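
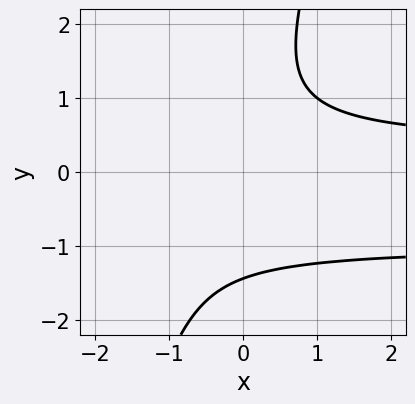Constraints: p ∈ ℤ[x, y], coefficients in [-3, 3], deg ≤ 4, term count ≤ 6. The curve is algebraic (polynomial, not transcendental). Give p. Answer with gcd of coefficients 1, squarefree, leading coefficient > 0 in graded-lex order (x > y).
(a) deg p = 3. The shape is more complex than any degree-2 curve.
(b) Checking where it meets the axes: no x-intercept at any integer in the box.
(c) Fitting integer coefficients to these (and the overall shape) gives p.

3*x*y^2 - y^3 + 2*x*y - x - 3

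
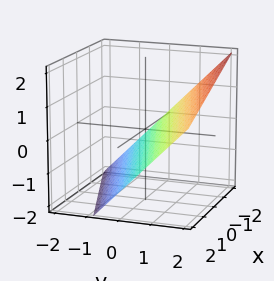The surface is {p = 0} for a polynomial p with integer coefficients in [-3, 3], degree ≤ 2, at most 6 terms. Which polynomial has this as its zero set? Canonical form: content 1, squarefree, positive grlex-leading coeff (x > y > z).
x - 3*y + 3*z + 2

(a) Degree: every cross-section is a straight line — this is a plane, so deg p = 1.
(b) Observable constraints: it crosses the x-axis at the gridline x = -2.
(c) Matching integer coefficients to the picture gives p.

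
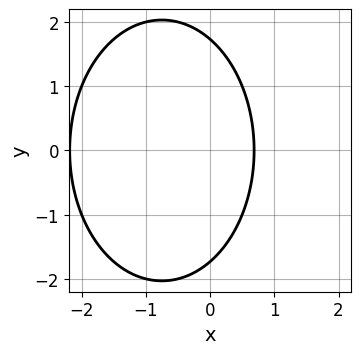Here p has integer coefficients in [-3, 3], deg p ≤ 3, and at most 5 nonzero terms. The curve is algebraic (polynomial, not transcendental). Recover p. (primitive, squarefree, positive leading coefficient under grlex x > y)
(a) Degree: the shape is more complex than any degree-1 curve, so deg p = 2.
(b) Symmetries: mirror symmetry y ↦ −y ⇒ only even powers of y.
(c) Assembling these constraints gives the stated polynomial.

2*x^2 + y^2 + 3*x - 3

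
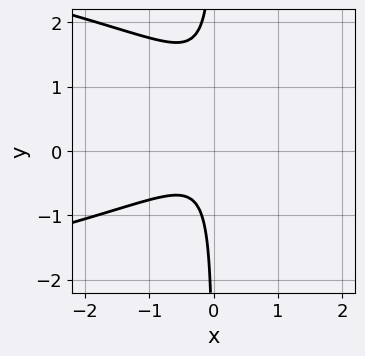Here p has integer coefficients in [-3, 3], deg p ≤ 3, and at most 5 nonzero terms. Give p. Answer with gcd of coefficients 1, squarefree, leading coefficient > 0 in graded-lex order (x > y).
3*x*y^2 + 3*x^2 - 3*x*y + 1

The degree is 3 — no degree-2 curve has this shape.
Observable constraints: no x-intercept at any integer in the box; the curve avoids every integer y-axis point in the box.
Together with the visible shape, these determine p as stated.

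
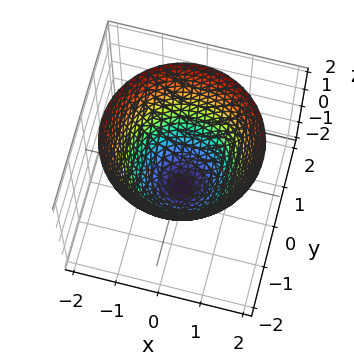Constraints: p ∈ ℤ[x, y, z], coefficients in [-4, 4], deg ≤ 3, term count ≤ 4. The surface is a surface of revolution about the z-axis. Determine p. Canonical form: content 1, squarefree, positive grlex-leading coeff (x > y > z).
x^2 + y^2 - z - 1

(a) deg p = 2. A generic line meets the surface in up to 2 points.
(b) Symmetries: every cross-section ⟂ z is a circle, so x, y appear only via x² + y².
(c) Checking where it meets the axes: a circular section at z = 0 has radius exactly 1; the y-axis gridline crossings are at y ∈ {-1, 1}.
(d) Putting this together gives p. Check: (1, 0, 0) on the x-axis lies on the surface, and p(1, 0, 0) = 0. ✓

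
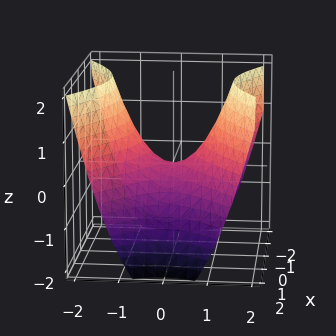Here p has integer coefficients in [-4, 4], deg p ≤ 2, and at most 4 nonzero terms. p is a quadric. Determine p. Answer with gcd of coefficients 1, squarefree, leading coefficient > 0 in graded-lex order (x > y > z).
2*x^2 - 3*y^2 + 3*z

1. The degree is 2 — a saddle surface; a quadric.
2. Symmetries: it's symmetric under x → −x, forcing even powers of x; the y ↦ −y reflection is a symmetry, so y appears only in even powers.
3. Checking where it meets the axes: one y-axis crossing is at y = 0; it crosses the x-axis at the gridline x = 0; it crosses the z-axis at the gridline z = 0.
4. Fitting integer coefficients to these (and the overall shape) gives p.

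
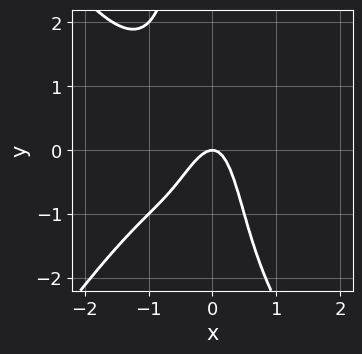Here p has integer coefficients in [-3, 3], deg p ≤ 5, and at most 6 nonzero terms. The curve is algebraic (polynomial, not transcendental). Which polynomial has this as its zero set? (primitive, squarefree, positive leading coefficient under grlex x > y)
2*x^4 - x^2*y^2 + 3*x^3 + 3*x^2 + y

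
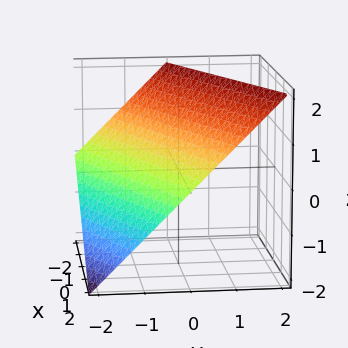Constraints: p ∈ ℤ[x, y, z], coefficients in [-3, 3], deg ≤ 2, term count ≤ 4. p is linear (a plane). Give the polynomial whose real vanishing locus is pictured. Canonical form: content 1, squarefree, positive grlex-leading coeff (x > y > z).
(a) Degree: the surface is flat (a plane), so deg p = 1.
(b) Reading off the gridlines: it meets the x-axis at x = 2 (among the integer gridlines); it meets the z-axis at z = 1 (among the integer gridlines).
(c) Solving for integer coefficients yields p as stated.

x - 2*y + 2*z - 2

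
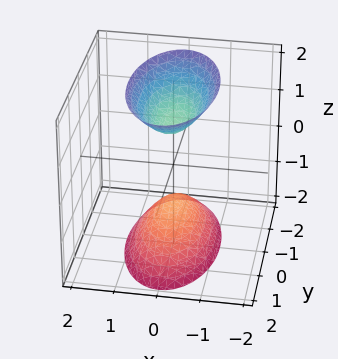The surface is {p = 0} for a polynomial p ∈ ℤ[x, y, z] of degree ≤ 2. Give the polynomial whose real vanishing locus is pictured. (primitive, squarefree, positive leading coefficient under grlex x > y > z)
(a) The picture has 2 separate pieces. Treating them together as one polynomial.
(b) Degree: two sheets facing apart; a quadric, so deg p = 2.
(c) Symmetries: it's symmetric under x → −x, forcing even powers of x; it's symmetric under y → −y, forcing even powers of y; it's symmetric under z → −z, forcing even powers of z.
(d) From the axis intercepts and sections: among the integer gridlines, it crosses the z-axis at z ∈ {-1, 1}; no y-intercept at any integer in the box.
(e) The integer polynomial consistent with all of this is the stated p.

3*x^2 + y^2 - z^2 + 1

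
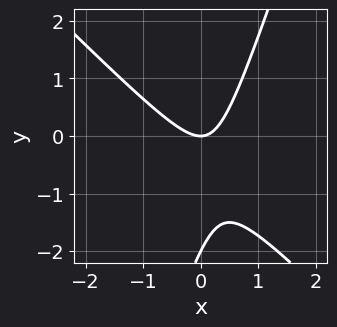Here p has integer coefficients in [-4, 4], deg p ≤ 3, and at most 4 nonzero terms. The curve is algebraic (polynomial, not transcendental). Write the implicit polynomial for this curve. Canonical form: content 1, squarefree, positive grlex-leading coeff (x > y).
First, the degree is 2 — a generic line meets the curve in up to 2 points.
Next, observable constraints: among the integer gridlines, it crosses the y-axis at y ∈ {-2, 0}; it crosses the x-axis at the gridline x = 0.
Finally, the integer polynomial consistent with all of this is the stated p.

3*x^2 + 2*x*y - y^2 - 2*y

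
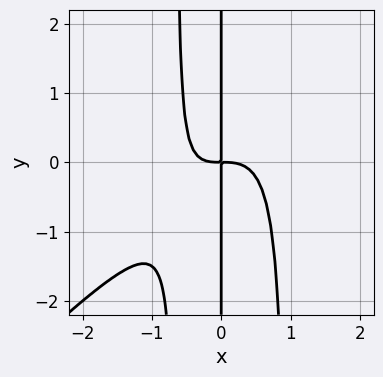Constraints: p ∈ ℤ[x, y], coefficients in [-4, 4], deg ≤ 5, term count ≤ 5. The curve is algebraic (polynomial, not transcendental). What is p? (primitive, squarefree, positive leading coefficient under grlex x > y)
3*x^4 - 3*x^3*y + x^2*y + 2*x*y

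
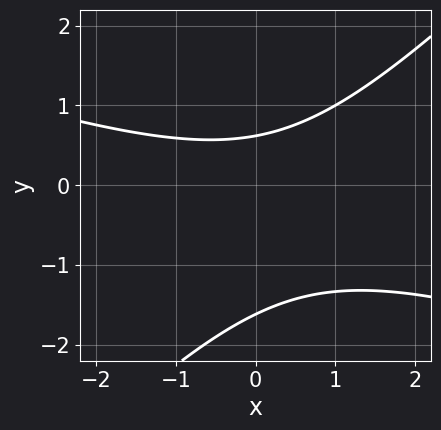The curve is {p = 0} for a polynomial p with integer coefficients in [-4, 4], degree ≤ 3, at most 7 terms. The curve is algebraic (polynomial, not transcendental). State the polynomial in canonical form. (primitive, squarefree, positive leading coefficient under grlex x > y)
x^2 + 2*x*y - 3*y^2 - 3*y + 3

The degree is 2 — no degree-1 curve has this shape.
From the visible intercepts: the curve avoids every integer x-axis point in the box.
Together with the visible shape, these determine p as stated.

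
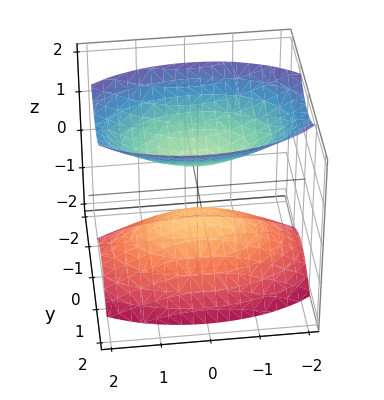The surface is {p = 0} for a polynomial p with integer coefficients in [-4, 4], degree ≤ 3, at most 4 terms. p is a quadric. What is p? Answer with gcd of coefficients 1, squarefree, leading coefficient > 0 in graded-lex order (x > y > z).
x^2 + 3*y^2 - 2*z^2 + 1

There are 2 components. They look like related sheets of one shape, so recover p as a whole.
The degree is 2 — two sheets facing apart; a quadric.
Symmetries: mirror symmetry y ↦ −y ⇒ only even powers of y; the x ↦ −x reflection is a symmetry, so x appears only in even powers; the z ↦ −z reflection is a symmetry, so z appears only in even powers.
Against the integer gridlines: it misses every integer gridline on the x-axis; it misses every integer gridline on the y-axis.
Solving for integer coefficients yields p as stated.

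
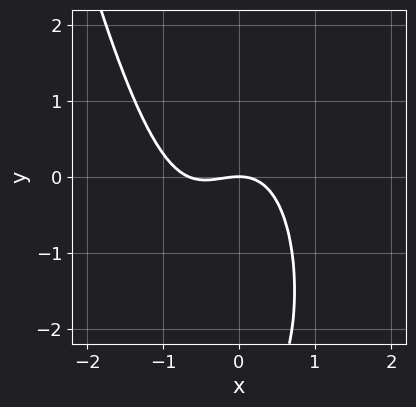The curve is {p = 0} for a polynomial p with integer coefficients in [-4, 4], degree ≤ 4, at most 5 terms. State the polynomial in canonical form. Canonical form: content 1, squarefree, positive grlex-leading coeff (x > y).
3*x^3 + 2*x^2 + y^2 + 3*y

1. Degree: no degree-2 curve has this shape, so deg p = 3.
2. From the visible intercepts: it meets the x-axis at x = 0 (among the integer gridlines); it meets the y-axis at y = 0 (among the integer gridlines).
3. Together with the visible shape, these determine p as stated.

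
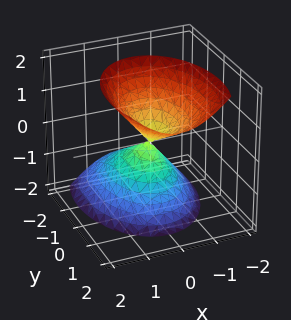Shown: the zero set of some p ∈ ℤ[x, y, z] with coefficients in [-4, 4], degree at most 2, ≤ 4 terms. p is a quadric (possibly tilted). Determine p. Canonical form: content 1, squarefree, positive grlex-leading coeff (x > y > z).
(a) There are 2 components.
(b) The degree is 2 — a generic line meets the surface in up to 2 points.
(c) From the visible intercepts: one z-axis crossing is at z = 0; one x-axis crossing is at x = 0; it crosses the y-axis at the gridline y = 0.
(d) Fitting integer coefficients to these (and the overall shape) gives p.

2*x^2 + y^2 - y*z - z^2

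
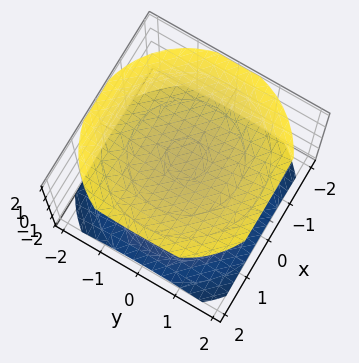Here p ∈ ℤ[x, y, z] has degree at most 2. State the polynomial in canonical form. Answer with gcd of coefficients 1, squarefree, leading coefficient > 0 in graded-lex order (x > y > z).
There are 2 components. Treating them together as one polynomial.
Degree: two sheets facing apart; a quadric, so deg p = 2.
Symmetries: it's symmetric under z → −z, forcing even powers of z; the surface is invariant under rotation about z: p = q(x² + y², z).
Checking where it meets the axes: it misses every integer gridline on the y-axis; it misses every integer gridline on the x-axis.
Solving for integer coefficients yields p as stated.

x^2 + y^2 - 2*z^2 + 3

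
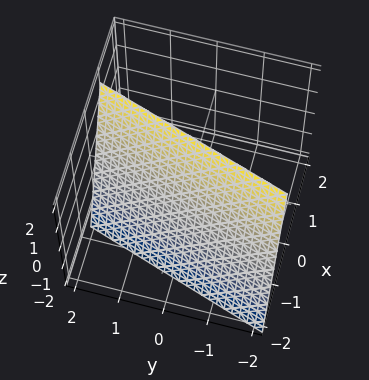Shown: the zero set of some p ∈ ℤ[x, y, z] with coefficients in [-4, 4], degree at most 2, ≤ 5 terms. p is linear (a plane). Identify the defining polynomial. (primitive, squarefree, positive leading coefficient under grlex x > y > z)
3*x - y - z + 2

(a) The degree is 1 — every cross-section is a straight line — this is a plane.
(b) Checking where it meets the axes: it crosses the z-axis at the gridline z = 2; it meets the y-axis at y = 2 (among the integer gridlines).
(c) Together with the visible shape, these determine p as stated.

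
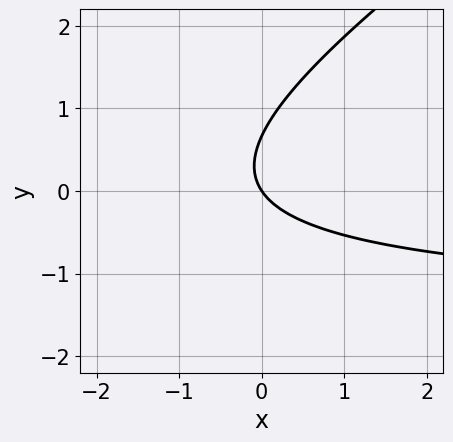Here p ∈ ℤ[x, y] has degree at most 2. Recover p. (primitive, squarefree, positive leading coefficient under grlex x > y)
(a) The degree is 2 — the shape is more complex than any degree-1 curve.
(b) From the visible intercepts: it meets the x-axis at x = 0 (among the integer gridlines); one y-axis crossing is at y = 0.
(c) These observations pin down the coefficients.

2*x*y - 3*y^2 + 3*x + 2*y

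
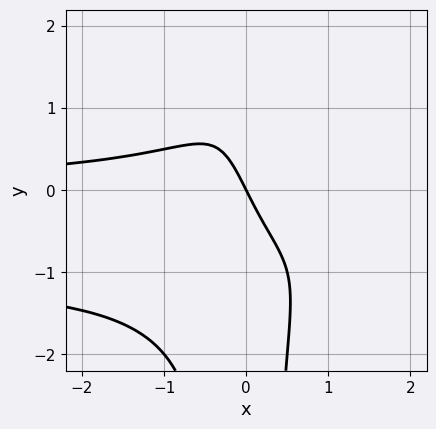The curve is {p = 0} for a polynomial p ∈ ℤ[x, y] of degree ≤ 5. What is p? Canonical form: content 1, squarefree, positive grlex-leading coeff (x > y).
1. Degree: the shape is more complex than any degree-3 curve, so deg p = 4.
2. Observable constraints: it crosses the y-axis at the gridline y = 0; it crosses the x-axis at the gridline x = 0.
3. Assembling these constraints gives the stated polynomial.

2*x^2*y^2 + 2*x^2*y + 2*x + y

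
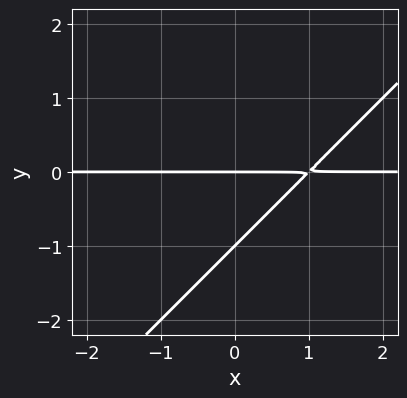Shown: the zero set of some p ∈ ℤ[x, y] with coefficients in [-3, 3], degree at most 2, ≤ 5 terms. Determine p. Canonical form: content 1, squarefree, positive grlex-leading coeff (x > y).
x*y - y^2 - y

The degree is 2 — the shape is more complex than any degree-1 curve.
Checking where it meets the axes: the y-axis gridline crossings are at y ∈ {-1, 0}; every point of the x-axis in the box is on the curve.
Fitting integer coefficients to these (and the overall shape) gives p.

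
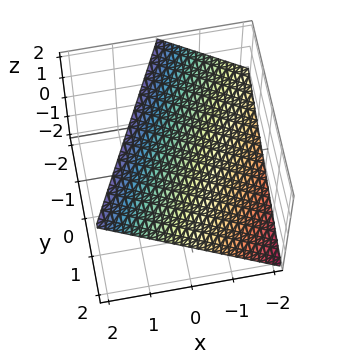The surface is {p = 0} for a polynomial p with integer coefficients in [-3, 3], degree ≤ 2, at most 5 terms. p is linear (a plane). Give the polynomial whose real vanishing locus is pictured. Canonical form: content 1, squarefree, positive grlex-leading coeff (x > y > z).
2*x - y - 2*z + 2

Degree: the surface is flat (a plane), so deg p = 1.
Observable constraints: one x-axis crossing is at x = -1; it crosses the z-axis at the gridline z = 1.
Assembling these constraints gives the stated polynomial. Check: (0, 2, 0) on the y-axis lies on the surface, and p(0, 2, 0) = 0. ✓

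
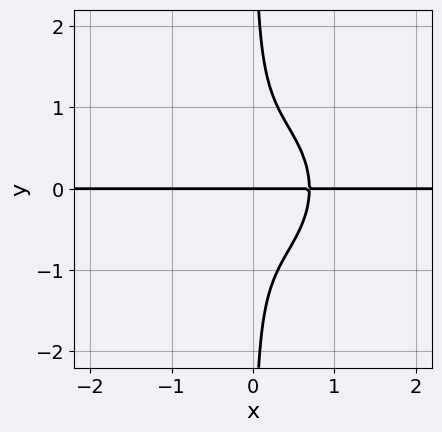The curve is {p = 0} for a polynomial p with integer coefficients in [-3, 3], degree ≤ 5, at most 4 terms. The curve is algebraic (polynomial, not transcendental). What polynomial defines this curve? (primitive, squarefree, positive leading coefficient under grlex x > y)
3*x^3*y + 3*x*y^3 - y

First, degree: a generic line meets the curve in up to 4 points, so deg p = 4.
Next, observable constraints: it meets the y-axis at y = 0 (among the integer gridlines); the visible x-axis segment lies entirely on the curve.
Finally, assembling these constraints gives the stated polynomial.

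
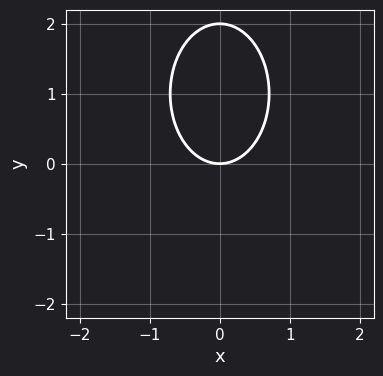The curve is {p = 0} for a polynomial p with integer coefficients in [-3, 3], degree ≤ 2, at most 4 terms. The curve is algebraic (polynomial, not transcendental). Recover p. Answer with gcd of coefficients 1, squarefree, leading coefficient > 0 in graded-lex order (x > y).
The degree is 2 — a generic line meets the curve in up to 2 points.
Symmetries: the x ↦ −x reflection is a symmetry, so x appears only in even powers.
From the visible intercepts: it crosses the x-axis at the gridline x = 0; the y-axis gridline crossings are at y ∈ {0, 2}.
The integer polynomial consistent with all of this is the stated p.

2*x^2 + y^2 - 2*y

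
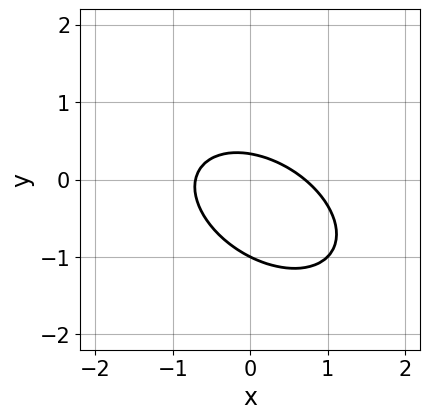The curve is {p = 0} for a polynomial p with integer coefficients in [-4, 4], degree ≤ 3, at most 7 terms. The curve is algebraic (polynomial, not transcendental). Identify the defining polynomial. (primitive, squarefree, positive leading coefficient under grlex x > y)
First, deg p = 2. No degree-1 curve has this shape.
Then, observable constraints: it crosses the y-axis at the gridline y = -1.
Finally, putting this together gives p.

2*x^2 + 2*x*y + 3*y^2 + 2*y - 1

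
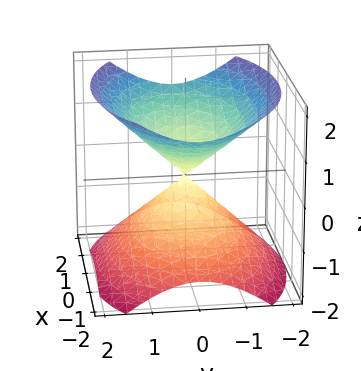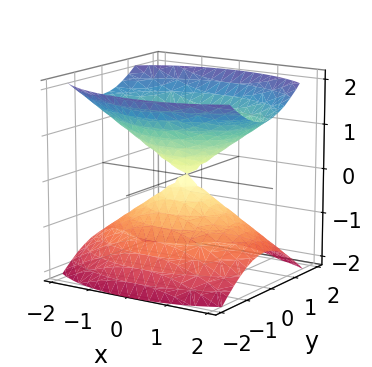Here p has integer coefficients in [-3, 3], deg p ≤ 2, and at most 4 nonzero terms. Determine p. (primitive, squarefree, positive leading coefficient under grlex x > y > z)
x^2 + 2*y^2 - 2*z^2

The picture has 2 separate pieces. They look like related sheets of one shape, so recover p as a whole.
deg p = 2. A double cone through the origin; a quadric.
Symmetries: it's symmetric under y → −y, forcing even powers of y; mirror symmetry x ↦ −x ⇒ only even powers of x; the z ↦ −z reflection is a symmetry, so z appears only in even powers.
From the axis intercepts and sections: it crosses the x-axis at the gridline x = 0; one z-axis crossing is at z = 0; one y-axis crossing is at y = 0.
Fitting integer coefficients to these (and the overall shape) gives p.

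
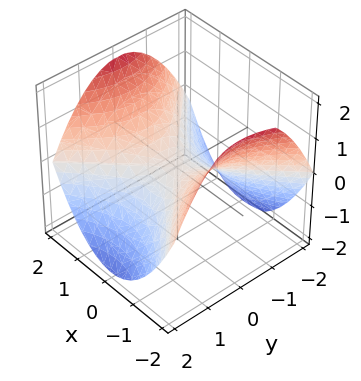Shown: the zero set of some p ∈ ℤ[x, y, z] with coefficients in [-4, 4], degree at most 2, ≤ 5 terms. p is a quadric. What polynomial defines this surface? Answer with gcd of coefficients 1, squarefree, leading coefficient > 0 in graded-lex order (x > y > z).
1. deg p = 2. A hyperbolic paraboloid; a quadric.
2. Symmetries: it's symmetric under x → −x, forcing even powers of x; mirror symmetry y ↦ −y ⇒ only even powers of y.
3. From the axis intercepts and sections: it crosses the x-axis at the gridline x = 0; one z-axis crossing is at z = 0.
4. Putting this together gives p.

x^2 - y^2 - 2*z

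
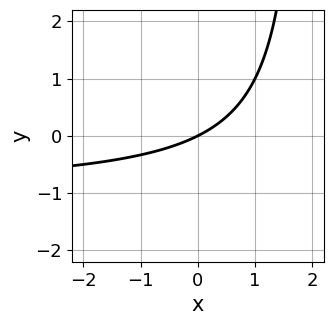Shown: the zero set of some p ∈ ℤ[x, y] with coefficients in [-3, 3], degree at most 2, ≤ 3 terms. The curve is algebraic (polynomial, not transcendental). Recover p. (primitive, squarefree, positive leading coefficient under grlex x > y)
(a) Degree: the shape is more complex than any degree-1 curve, so deg p = 2.
(b) From the axis intercepts and sections: one x-axis crossing is at x = 0; one y-axis crossing is at y = 0.
(c) Solving for integer coefficients yields p as stated.

x*y + x - 2*y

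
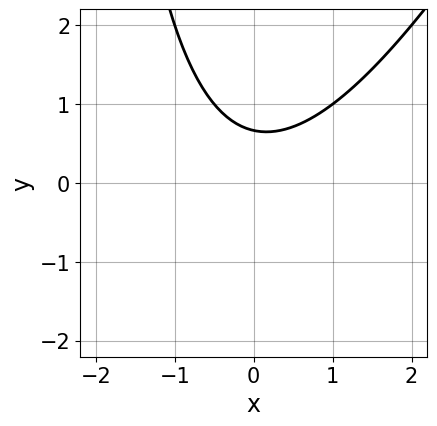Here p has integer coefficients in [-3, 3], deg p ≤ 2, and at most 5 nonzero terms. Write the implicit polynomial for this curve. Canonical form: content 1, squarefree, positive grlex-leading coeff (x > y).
2*x^2 - x*y - 3*y + 2

The degree is 2 — no degree-1 curve has this shape.
Against the integer gridlines: the curve avoids every integer x-axis point in the box.
The integer polynomial consistent with all of this is the stated p.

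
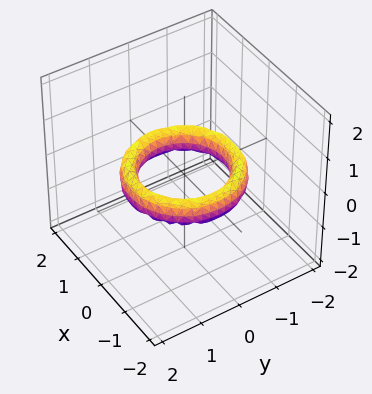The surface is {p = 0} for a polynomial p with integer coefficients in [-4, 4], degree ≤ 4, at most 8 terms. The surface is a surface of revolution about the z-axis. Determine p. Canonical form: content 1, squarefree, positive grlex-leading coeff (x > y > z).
x^4 + 2*x^2*y^2 + y^4 - 3*x^2 - 3*y^2 + 2*z^2 + 2

(a) The degree is 4 — a generic line meets the surface in up to 4 points.
(b) By symmetry, every cross-section ⟂ z is a circle, so x, y appear only via x² + y².
(c) Checking where it meets the axes: no z-intercept at any integer in the box; the x-axis gridline crossings are at x ∈ {-1, 1}; a circular section at z = 0 has radius exactly 1; among the integer gridlines, it crosses the y-axis at y ∈ {-1, 1}.
(d) Putting this together gives p.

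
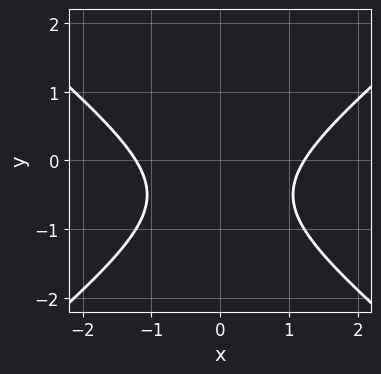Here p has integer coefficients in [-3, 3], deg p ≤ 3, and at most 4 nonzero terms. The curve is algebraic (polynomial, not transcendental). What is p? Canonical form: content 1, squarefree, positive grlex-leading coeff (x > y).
First, the degree is 2 — a generic line meets the curve in up to 2 points.
Then, symmetries: it's symmetric under x → −x, forcing even powers of x.
Then, reading off the gridlines: the curve avoids every integer y-axis point in the box.
Finally, matching integer coefficients to the picture gives p.

2*x^2 - 3*y^2 - 3*y - 3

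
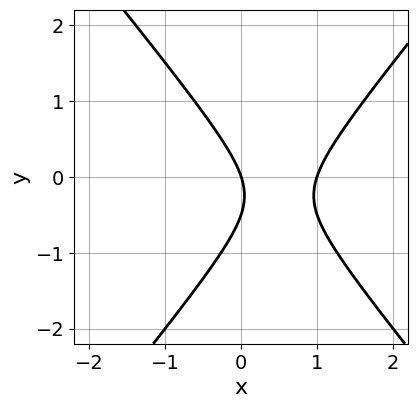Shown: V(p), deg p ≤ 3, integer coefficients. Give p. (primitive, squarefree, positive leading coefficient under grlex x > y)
(a) Degree: a generic line meets the curve in up to 2 points, so deg p = 2.
(b) Reading off the gridlines: it meets the y-axis at y = 0 (among the integer gridlines); among the integer gridlines, it crosses the x-axis at x ∈ {0, 1}.
(c) Putting this together gives p.

3*x^2 - 2*y^2 - 3*x - y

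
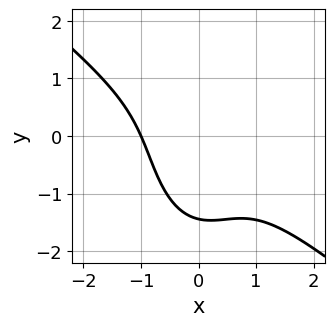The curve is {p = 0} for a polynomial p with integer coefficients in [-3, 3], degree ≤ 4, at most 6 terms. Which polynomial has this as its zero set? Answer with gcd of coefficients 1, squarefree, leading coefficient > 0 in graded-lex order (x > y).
The degree is 3 — no degree-2 curve has this shape.
Against the integer gridlines: it meets the x-axis at x = -1 (among the integer gridlines).
Matching integer coefficients to the picture gives p.

3*x^3 + 3*x^2*y + y^3 - x*y + 3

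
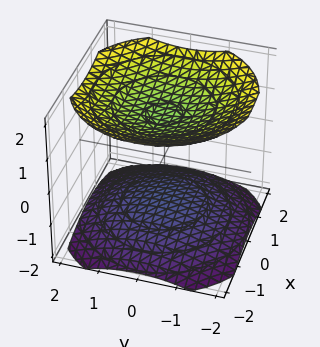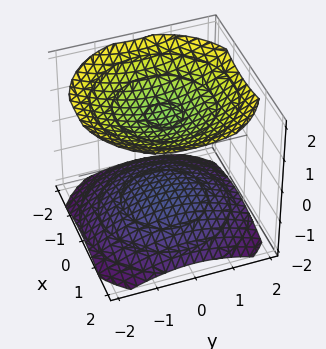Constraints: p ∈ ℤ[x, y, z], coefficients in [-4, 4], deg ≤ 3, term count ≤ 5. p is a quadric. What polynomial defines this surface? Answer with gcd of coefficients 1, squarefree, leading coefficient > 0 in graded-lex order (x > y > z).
x^2 + y^2 - 2*z^2 + 3

1. There are 2 components. Treating them together as one polynomial.
2. Degree: two separate bowl-shaped sheets opening away from each other; a quadric, so deg p = 2.
3. Symmetry: every cross-section ⟂ z is a circle, so x, y appear only via x² + y²; mirror symmetry z ↦ −z ⇒ only even powers of z.
4. Against the integer gridlines: it misses every integer gridline on the x-axis; the surface avoids every integer y-axis point in the box.
5. Matching integer coefficients to the picture gives p.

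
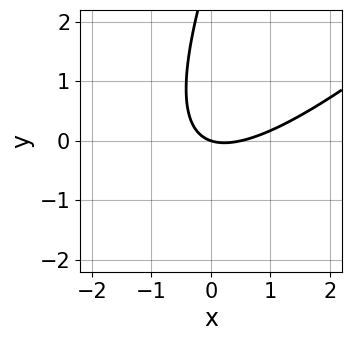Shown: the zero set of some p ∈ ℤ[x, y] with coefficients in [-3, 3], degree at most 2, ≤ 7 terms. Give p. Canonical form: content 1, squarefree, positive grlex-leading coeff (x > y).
2*x^2 - 3*x*y + y^2 - x - 3*y

(a) Degree: a generic line meets the curve in up to 2 points, so deg p = 2.
(b) Against the integer gridlines: one y-axis crossing is at y = 0; it meets the x-axis at x = 0 (among the integer gridlines).
(c) Assembling these constraints gives the stated polynomial.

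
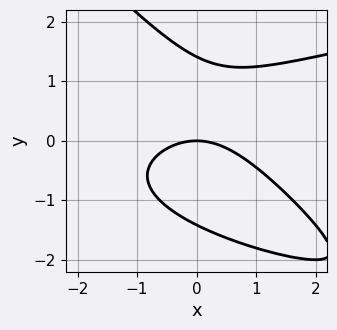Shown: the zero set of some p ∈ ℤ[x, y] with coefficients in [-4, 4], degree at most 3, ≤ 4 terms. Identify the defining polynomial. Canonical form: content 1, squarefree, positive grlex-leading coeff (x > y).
x*y^2 + y^3 - x^2 - 2*y

(a) The degree is 3 — no degree-2 curve has this shape.
(b) Checking where it meets the axes: it meets the y-axis at y = 0 (among the integer gridlines); it crosses the x-axis at the gridline x = 0.
(c) Matching integer coefficients to the picture gives p.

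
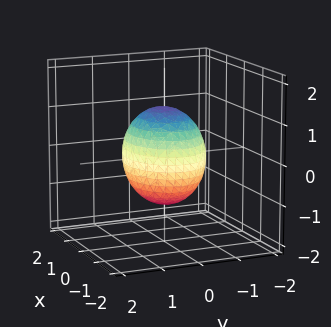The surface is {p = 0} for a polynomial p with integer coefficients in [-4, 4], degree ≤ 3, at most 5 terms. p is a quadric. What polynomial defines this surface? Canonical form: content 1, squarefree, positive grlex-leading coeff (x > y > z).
2*x^2 + 3*y^2 + 2*z^2 - 3

The degree is 2 — bounded and convex; a quadric.
Symmetries: the z ↦ −z reflection is a symmetry, so z appears only in even powers; the x ↦ −x reflection is a symmetry, so x appears only in even powers; the y ↦ −y reflection is a symmetry, so y appears only in even powers.
Observable constraints: among the integer gridlines, it crosses the y-axis at y ∈ {-1, 1}.
These observations pin down the coefficients.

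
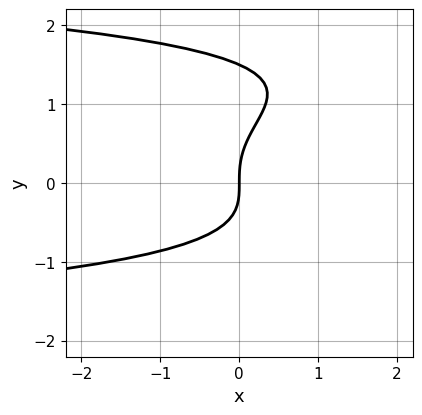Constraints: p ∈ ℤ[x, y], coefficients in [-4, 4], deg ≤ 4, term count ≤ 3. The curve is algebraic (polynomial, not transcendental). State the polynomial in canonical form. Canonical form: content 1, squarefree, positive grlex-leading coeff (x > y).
2*y^4 - 3*y^3 + 3*x

1. Degree: a generic line meets the curve in up to 4 points, so deg p = 4.
2. From the axis intercepts and sections: it meets the y-axis at y = 0 (among the integer gridlines); it meets the x-axis at x = 0 (among the integer gridlines).
3. Fitting integer coefficients to these (and the overall shape) gives p.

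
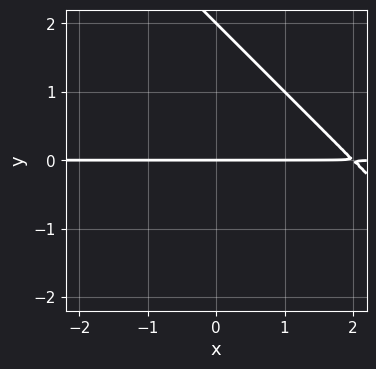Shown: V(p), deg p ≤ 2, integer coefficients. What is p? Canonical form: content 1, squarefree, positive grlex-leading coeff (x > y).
Degree: the shape is more complex than any degree-1 curve, so deg p = 2.
Observable constraints: the visible x-axis segment lies entirely on the curve; the y-axis gridline crossings are at y ∈ {0, 2}.
Assembling these constraints gives the stated polynomial.

x*y + y^2 - 2*y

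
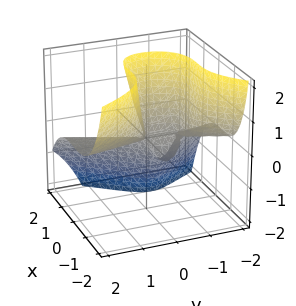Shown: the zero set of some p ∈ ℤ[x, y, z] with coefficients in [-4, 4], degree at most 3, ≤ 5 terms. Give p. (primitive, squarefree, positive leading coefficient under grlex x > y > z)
First, deg p = 3. A generic line meets the surface in up to 3 points.
Then, reading off the gridlines: the visible y-axis segment lies entirely on the surface; it crosses the x-axis at the gridline x = 0.
Finally, the integer polynomial consistent with all of this is the stated p.

3*x^3 - x^2*y + 3*y^2*z + 3*y*z - z^2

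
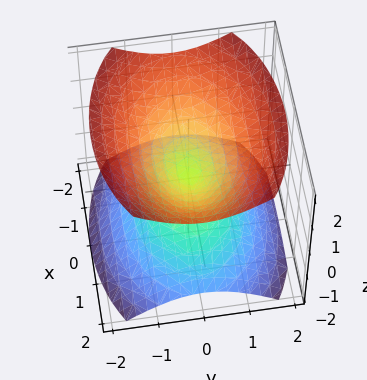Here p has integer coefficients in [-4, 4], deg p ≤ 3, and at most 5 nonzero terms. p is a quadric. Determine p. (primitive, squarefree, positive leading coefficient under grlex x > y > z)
First, the picture has 2 separate pieces.
Then, deg p = 2.
Next, symmetries: mirror symmetry x ↦ −x ⇒ only even powers of x; mirror symmetry y ↦ −y ⇒ only even powers of y; it's symmetric under z → −z, forcing even powers of z.
Next, reading off the gridlines: one z-axis crossing is at z = 0; it meets the y-axis at y = 0 (among the integer gridlines); one x-axis crossing is at x = 0.
Finally, together with the visible shape, these determine p as stated.

x^2 + 2*y^2 - 2*z^2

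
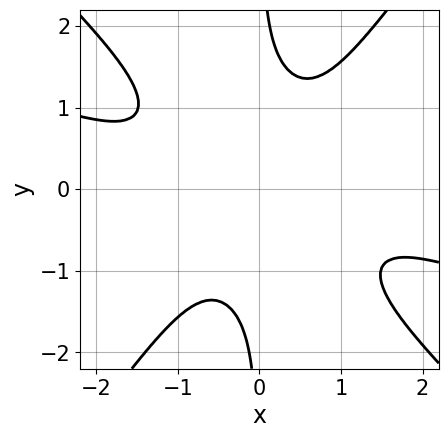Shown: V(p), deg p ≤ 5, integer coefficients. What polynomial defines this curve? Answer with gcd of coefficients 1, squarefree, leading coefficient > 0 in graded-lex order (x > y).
x^4 + 3*x^3*y - 2*x*y^3 + 2

(a) Degree: no degree-3 curve has this shape, so deg p = 4.
(b) Against the integer gridlines: the curve avoids every integer y-axis point in the box; the curve avoids every integer x-axis point in the box.
(c) Solving for integer coefficients yields p as stated.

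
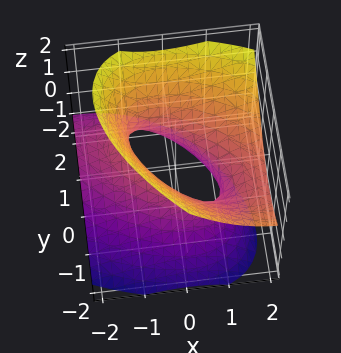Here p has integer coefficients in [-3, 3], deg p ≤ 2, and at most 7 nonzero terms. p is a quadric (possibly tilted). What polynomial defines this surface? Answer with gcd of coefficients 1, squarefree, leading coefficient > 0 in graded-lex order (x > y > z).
2*x^2 + 3*x*y - 3*x*z + 3*y^2 - 3*z^2 - 2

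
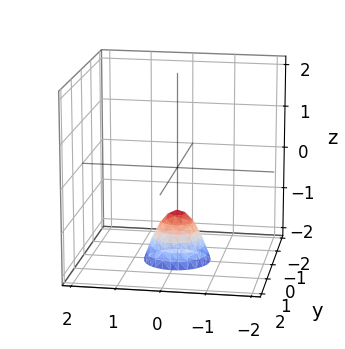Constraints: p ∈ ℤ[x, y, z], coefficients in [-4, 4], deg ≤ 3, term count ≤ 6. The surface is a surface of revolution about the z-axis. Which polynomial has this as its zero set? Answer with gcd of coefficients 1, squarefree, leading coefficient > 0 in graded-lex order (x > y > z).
2*x^2 + 2*y^2 + z + 1

(a) deg p = 2.
(b) Symmetries: the surface is invariant under rotation about z: p = q(x² + y², z).
(c) Against the integer gridlines: it misses every integer gridline on the x-axis; a circular section at z = -2 has radius between 0 and 1.
(d) Matching integer coefficients to the picture gives p.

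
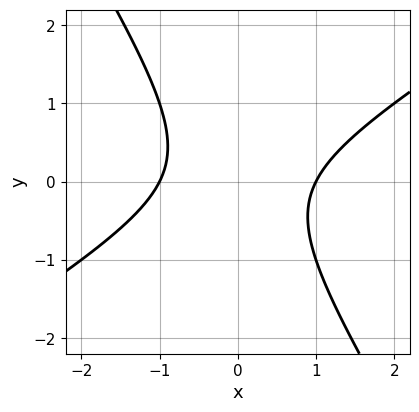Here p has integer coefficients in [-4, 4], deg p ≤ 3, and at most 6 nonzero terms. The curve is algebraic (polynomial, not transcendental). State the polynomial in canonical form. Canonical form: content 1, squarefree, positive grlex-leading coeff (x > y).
x^2 - x*y - y^2 - 1

1. Degree: the shape is more complex than any degree-1 curve, so deg p = 2.
2. Reading off the gridlines: it misses every integer gridline on the y-axis; among the integer gridlines, it crosses the x-axis at x ∈ {-1, 1}.
3. Fitting integer coefficients to these (and the overall shape) gives p.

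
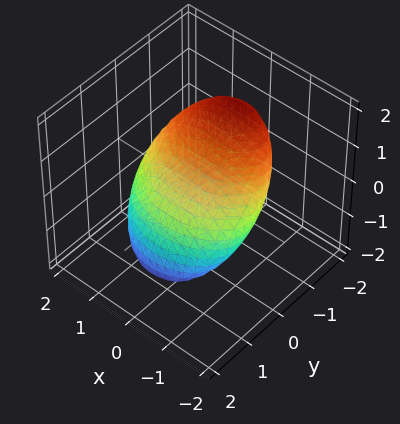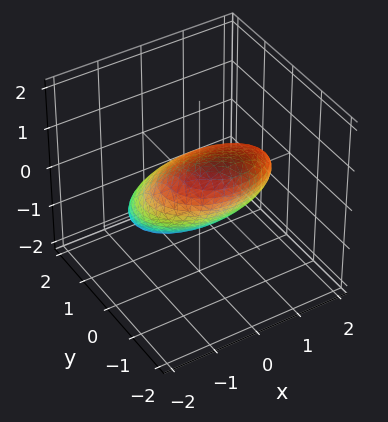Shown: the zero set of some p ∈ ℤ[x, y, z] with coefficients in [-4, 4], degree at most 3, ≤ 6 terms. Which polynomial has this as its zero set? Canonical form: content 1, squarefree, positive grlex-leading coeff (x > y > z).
1. deg p = 2.
2. From the visible intercepts: the y-axis gridline crossings are at y ∈ {-1, 1}; among the integer gridlines, it crosses the z-axis at z ∈ {-1, 1}.
3. Assembling these constraints gives the stated polynomial.

x^2 + 2*y^2 + 3*y*z + 2*z^2 - 2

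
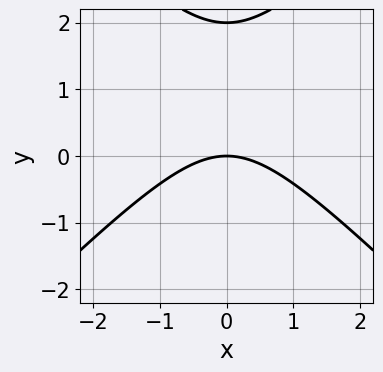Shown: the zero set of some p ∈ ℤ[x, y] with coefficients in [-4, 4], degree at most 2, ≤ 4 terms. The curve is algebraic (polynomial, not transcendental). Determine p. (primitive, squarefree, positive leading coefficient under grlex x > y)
x^2 - y^2 + 2*y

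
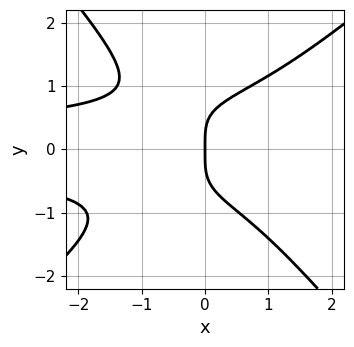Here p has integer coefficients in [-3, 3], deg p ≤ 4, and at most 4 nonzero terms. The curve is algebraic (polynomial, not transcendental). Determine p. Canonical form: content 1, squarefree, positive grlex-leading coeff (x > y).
First, degree: the shape is more complex than any degree-3 curve, so deg p = 4.
Next, from the visible intercepts: one y-axis crossing is at y = 0; it crosses the x-axis at the gridline x = 0.
Finally, matching integer coefficients to the picture gives p.

3*x^2*y^2 - x*y^3 - 3*y^4 + 3*x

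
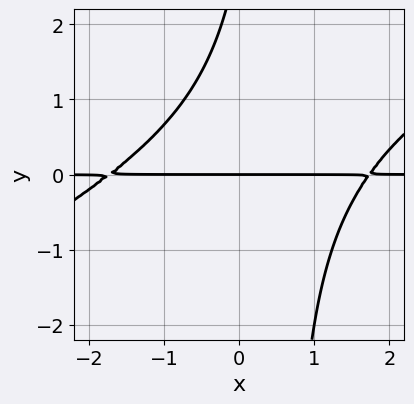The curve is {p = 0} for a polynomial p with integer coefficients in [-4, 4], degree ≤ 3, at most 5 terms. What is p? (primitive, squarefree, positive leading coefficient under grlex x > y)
First, the degree is 3 — a generic line meets the curve in up to 3 points.
Then, checking where it meets the axes: it crosses the y-axis at the gridline y = 0; every point of the x-axis in the box is on the curve.
Finally, putting this together gives p.

x^2*y - 2*x*y^2 + y^2 - 3*y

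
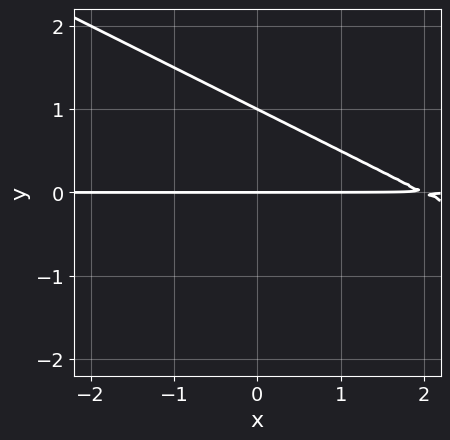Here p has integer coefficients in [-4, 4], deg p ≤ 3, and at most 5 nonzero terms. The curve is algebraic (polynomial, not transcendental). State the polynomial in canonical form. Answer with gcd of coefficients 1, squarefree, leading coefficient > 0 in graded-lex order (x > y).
x*y + 2*y^2 - 2*y

First, deg p = 2. A generic line meets the curve in up to 2 points.
Next, observable constraints: among the integer gridlines, it crosses the y-axis at y ∈ {0, 1}; the visible x-axis segment lies entirely on the curve.
Finally, solving for integer coefficients yields p as stated.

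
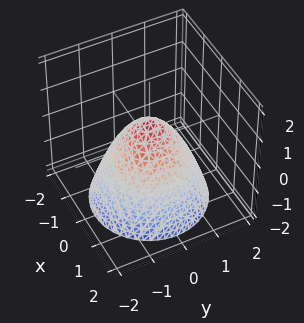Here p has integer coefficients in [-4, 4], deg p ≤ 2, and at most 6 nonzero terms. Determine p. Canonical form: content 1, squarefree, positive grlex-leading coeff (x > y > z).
(a) deg p = 2.
(b) By symmetry, the z-axis is an axis of rotation, so x and y enter only as x² + y².
(c) Checking where it meets the axes: a circular section at z = -1 has radius between 1 and 2.
(d) Solving for integer coefficients yields p as stated.

3*x^2 + 3*y^2 + 3*z - 2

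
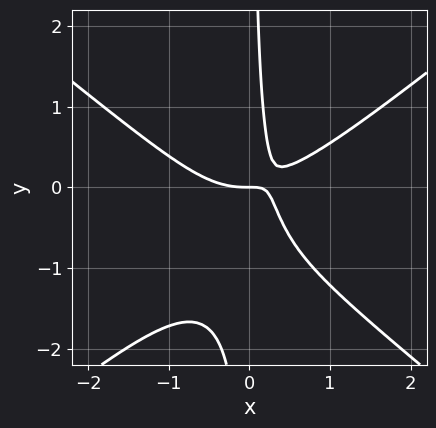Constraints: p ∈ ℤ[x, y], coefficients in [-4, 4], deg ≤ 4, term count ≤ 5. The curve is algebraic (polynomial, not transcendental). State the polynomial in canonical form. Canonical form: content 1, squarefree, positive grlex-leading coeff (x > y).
2*x^3 - 3*x*y^2 - 3*x*y + y

(a) The degree is 3 — a generic line meets the curve in up to 3 points.
(b) Observable constraints: it crosses the y-axis at the gridline y = 0; it crosses the x-axis at the gridline x = 0.
(c) Fitting integer coefficients to these (and the overall shape) gives p.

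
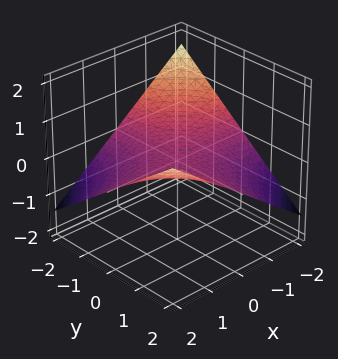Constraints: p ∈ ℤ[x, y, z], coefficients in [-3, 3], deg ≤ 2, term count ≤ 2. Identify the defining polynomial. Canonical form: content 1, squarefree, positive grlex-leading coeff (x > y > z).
x*y - 3*z

First, the degree is 2 — a hyperbolic paraboloid; a quadric.
Then, against the integer gridlines: it meets the z-axis at z = 0 (among the integer gridlines); every point of the y-axis in the box is on the surface; every point of the x-axis in the box is on the surface.
Finally, matching integer coefficients to the picture gives p.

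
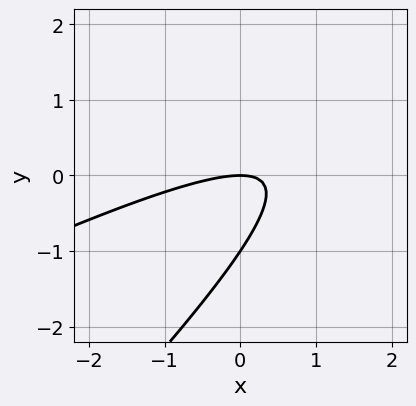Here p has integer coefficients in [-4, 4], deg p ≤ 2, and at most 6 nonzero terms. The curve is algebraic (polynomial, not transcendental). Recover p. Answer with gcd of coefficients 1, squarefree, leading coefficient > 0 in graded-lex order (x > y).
First, deg p = 2.
Next, against the integer gridlines: one x-axis crossing is at x = 0; among the integer gridlines, it crosses the y-axis at y ∈ {-1, 0}.
Finally, these observations pin down the coefficients.

x^2 - 3*x*y + 2*y^2 + 2*y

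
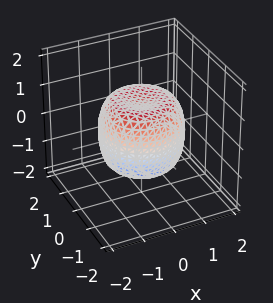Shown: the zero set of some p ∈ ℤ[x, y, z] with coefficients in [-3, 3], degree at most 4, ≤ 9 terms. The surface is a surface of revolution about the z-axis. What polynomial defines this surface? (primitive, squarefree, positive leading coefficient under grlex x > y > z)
(a) The degree is 4 — a generic line meets the surface in up to 4 points.
(b) Symmetry: the z-axis is an axis of rotation, so x and y enter only as x² + y².
(c) Against the integer gridlines: among the integer gridlines, it crosses the z-axis at z ∈ {-1, 1}; a circular section at z = 1 has radius exactly 1.
(d) Solving for integer coefficients yields p as stated.

x^4 + 2*x^2*y^2 + y^4 - x^2 - y^2 + z^2 - 1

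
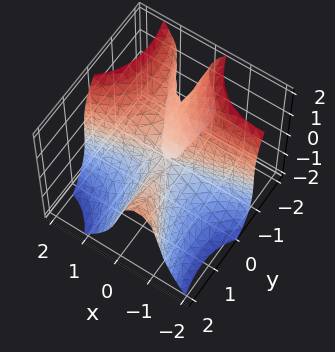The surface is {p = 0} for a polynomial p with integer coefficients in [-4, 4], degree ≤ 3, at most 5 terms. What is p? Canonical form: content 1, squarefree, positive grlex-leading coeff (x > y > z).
First, degree: a generic line meets the surface in up to 3 points, so deg p = 3.
Then, checking where it meets the axes: it crosses the z-axis at the gridline z = 0; every point of the y-axis in the box is on the surface; one x-axis crossing is at x = 0.
Finally, putting this together gives p.

x^3 - 3*x^2*y - 2*x*y^2 - z^3 - y*z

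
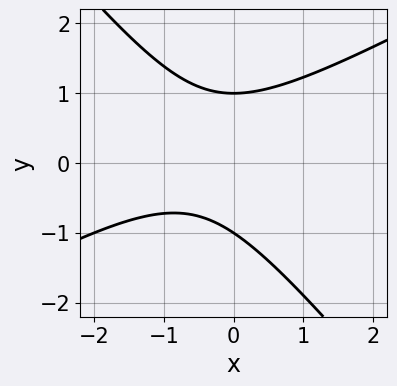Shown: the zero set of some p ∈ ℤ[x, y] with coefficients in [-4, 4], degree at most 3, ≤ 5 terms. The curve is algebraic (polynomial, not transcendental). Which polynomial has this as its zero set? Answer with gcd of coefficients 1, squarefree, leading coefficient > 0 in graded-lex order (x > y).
2*x^2 - 2*x*y - 3*y^2 + 2*x + 3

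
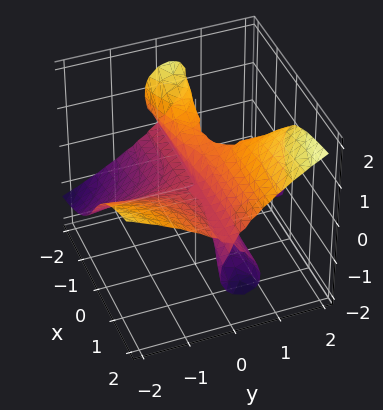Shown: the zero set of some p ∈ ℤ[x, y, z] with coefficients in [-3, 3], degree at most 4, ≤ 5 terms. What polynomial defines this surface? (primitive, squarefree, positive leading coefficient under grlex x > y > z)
3*x*y^2 - 2*x*z^2 - y^2*z - 3*z^3 + 3*y*z

Degree: a generic line meets the surface in up to 3 points, so deg p = 3.
From the visible intercepts: every point of the x-axis in the box is on the surface; every point of the y-axis in the box is on the surface.
Matching integer coefficients to the picture gives p.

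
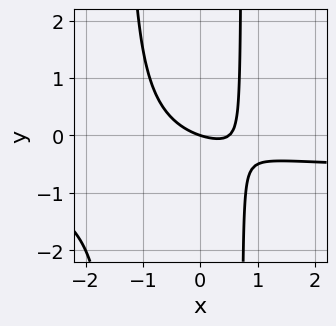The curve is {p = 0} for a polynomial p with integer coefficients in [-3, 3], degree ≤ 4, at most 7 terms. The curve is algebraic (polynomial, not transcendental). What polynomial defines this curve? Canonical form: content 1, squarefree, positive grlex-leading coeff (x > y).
3*x^2*y + 2*x^2 + 2*x*y - x - 3*y

The degree is 3 — a generic line meets the curve in up to 3 points.
From the axis intercepts and sections: it crosses the x-axis at the gridline x = 0; it meets the y-axis at y = 0 (among the integer gridlines).
Assembling these constraints gives the stated polynomial.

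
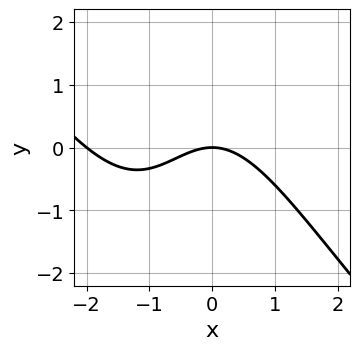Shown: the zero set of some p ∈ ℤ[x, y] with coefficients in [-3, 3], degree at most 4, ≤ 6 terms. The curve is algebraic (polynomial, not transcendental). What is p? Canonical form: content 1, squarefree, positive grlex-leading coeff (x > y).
deg p = 3. A generic line meets the curve in up to 3 points.
From the axis intercepts and sections: it crosses the y-axis at the gridline y = 0; the x-axis gridline crossings are at x ∈ {-2, 0}.
The integer polynomial consistent with all of this is the stated p.

x^3 + x^2*y + 2*x^2 + x*y + 3*y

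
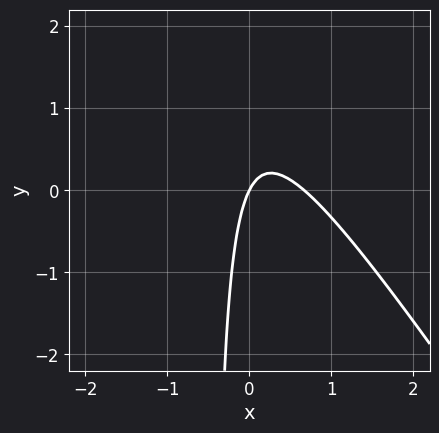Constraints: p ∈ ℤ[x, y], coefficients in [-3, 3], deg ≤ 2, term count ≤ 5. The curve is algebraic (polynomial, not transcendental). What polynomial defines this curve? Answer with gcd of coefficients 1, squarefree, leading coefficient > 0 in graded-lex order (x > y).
3*x^2 + 2*x*y - 2*x + y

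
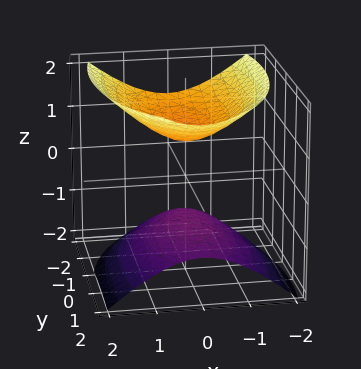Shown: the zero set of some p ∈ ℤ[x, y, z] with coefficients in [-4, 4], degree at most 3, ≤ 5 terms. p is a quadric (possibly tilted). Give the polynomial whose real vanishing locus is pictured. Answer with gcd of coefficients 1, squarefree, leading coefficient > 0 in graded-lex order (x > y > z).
(a) There are 2 components. They look like related sheets of one shape, so recover p as a whole.
(b) Degree: a generic line meets the surface in up to 2 points, so deg p = 2.
(c) Checking where it meets the axes: it misses every integer gridline on the x-axis; it misses every integer gridline on the y-axis.
(d) These observations pin down the coefficients.

3*x^2 + y^2 + y*z - 3*z^2 + 2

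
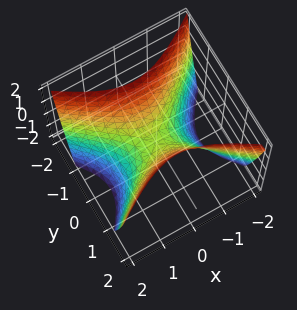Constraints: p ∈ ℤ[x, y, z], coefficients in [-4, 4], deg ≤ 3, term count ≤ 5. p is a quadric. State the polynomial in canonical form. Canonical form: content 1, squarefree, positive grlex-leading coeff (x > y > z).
First, the degree is 2 — a saddle surface; a quadric.
Next, symmetries: it's symmetric under x → −x, forcing even powers of x; mirror symmetry y ↦ −y ⇒ only even powers of y.
Then, from the visible intercepts: one y-axis crossing is at y = 0; it meets the x-axis at x = 0 (among the integer gridlines).
Finally, putting this together gives p.

2*x^2 - 3*y^2 + 2*z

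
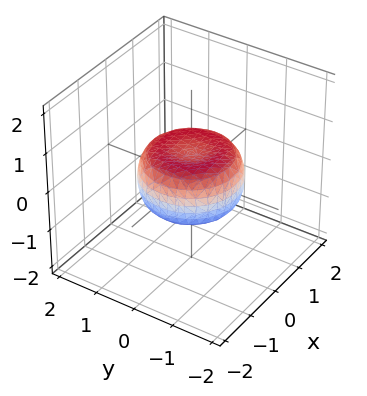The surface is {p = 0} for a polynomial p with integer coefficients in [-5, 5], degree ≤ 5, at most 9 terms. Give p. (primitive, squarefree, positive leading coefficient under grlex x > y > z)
First, the degree is 4 — a generic line meets the surface in up to 4 points.
Next, symmetries: rotational symmetry about the z-axis ⇒ p depends on x, y only through x² + y².
Then, from the visible intercepts: a circular section at z = 0 has radius between 1 and 2.
Finally, fitting integer coefficients to these (and the overall shape) gives p.

2*x^4 + 4*x^2*y^2 + 2*y^4 - 2*x^2 - 2*y^2 + 3*z^2 - 1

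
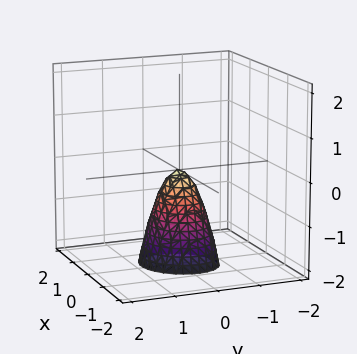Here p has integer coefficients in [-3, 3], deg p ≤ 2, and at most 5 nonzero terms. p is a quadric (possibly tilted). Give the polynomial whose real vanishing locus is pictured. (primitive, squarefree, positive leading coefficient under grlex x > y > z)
3*x^2 - x*y + 3*y^2 + z

The degree is 2 — a generic line meets the surface in up to 2 points.
Observable constraints: one y-axis crossing is at y = 0; one x-axis crossing is at x = 0.
The integer polynomial consistent with all of this is the stated p.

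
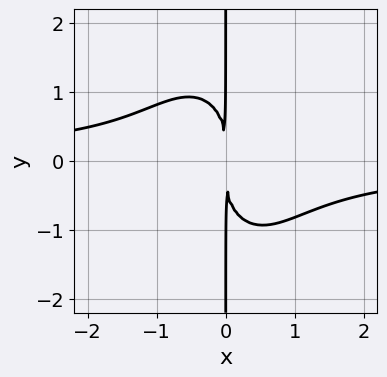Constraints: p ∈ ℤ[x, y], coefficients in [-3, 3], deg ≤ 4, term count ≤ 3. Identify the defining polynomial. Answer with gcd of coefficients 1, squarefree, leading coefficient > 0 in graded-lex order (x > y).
First, degree: no degree-3 curve has this shape, so deg p = 4.
Then, reading off the gridlines: every point of the y-axis in the box is on the curve.
Finally, assembling these constraints gives the stated polynomial.

3*x^3*y + x*y^3 + 3*x^2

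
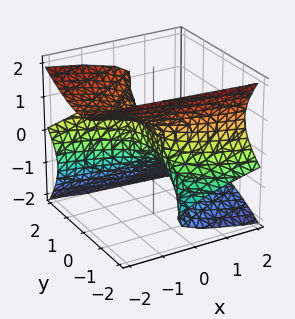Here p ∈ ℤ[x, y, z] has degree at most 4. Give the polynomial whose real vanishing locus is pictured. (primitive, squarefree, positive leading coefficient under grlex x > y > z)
y^3 - 3*y^2*z + 3*z^3 + 3*x

deg p = 3. No degree-2 surface has this shape.
Reading off the gridlines: one z-axis crossing is at z = 0; it meets the x-axis at x = 0 (among the integer gridlines).
Matching integer coefficients to the picture gives p.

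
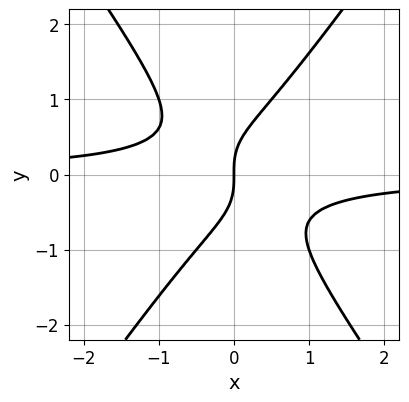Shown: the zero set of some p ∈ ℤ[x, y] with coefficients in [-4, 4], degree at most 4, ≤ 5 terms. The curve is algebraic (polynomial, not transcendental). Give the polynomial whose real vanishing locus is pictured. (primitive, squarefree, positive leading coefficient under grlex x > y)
(a) The degree is 3 — the shape is more complex than any degree-2 curve.
(b) Reading off the gridlines: one y-axis crossing is at y = 0; it crosses the x-axis at the gridline x = 0.
(c) Putting this together gives p.

2*x^2*y - y^3 + x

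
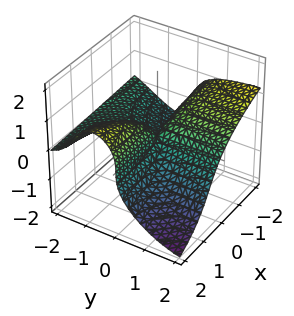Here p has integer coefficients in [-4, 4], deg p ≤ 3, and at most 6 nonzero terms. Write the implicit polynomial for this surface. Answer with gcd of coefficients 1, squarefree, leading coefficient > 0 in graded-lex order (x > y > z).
The degree is 3 — a generic line meets the surface in up to 3 points.
From the visible intercepts: the visible x-axis segment lies entirely on the surface; the visible y-axis segment lies entirely on the surface; it meets the z-axis at z = 0 (among the integer gridlines).
Putting this together gives p.

x*y^2 + 2*y^2*z + 2*y*z^2 + 2*z^3 + 2*x*y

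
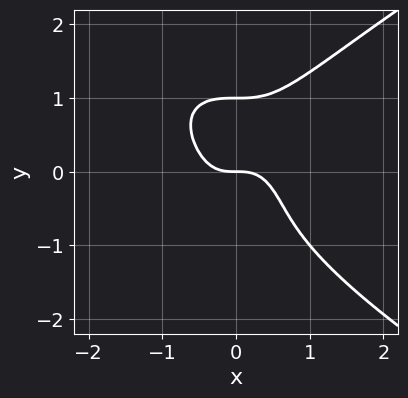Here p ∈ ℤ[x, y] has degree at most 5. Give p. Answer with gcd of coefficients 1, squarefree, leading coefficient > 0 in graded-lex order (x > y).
y^4 - 2*x^3 - y

First, degree: a generic line meets the curve in up to 4 points, so deg p = 4.
Then, observable constraints: one x-axis crossing is at x = 0; among the integer gridlines, it crosses the y-axis at y ∈ {0, 1}.
Finally, fitting integer coefficients to these (and the overall shape) gives p.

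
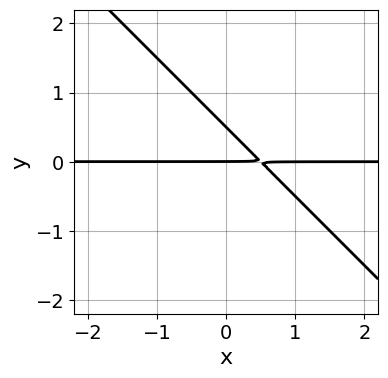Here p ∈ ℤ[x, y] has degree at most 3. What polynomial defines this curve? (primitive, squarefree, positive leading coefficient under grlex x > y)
2*x*y + 2*y^2 - y

1. The degree is 2 — no degree-1 curve has this shape.
2. Reading off the gridlines: one y-axis crossing is at y = 0; every point of the x-axis in the box is on the curve.
3. The integer polynomial consistent with all of this is the stated p.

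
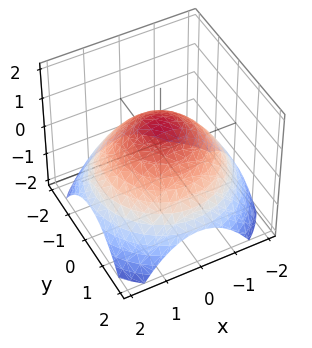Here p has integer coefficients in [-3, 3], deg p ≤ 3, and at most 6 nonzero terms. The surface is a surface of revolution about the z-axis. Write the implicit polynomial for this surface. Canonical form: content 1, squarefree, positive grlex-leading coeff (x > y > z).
First, deg p = 2.
Next, symmetries: the surface is invariant under rotation about z: p = q(x² + y², z).
Then, reading off the gridlines: a circular section at z = 0 has radius between 1 and 2; it crosses the z-axis at the gridline z = 1.
Finally, putting this together gives p.

x^2 + y^2 + 2*z - 2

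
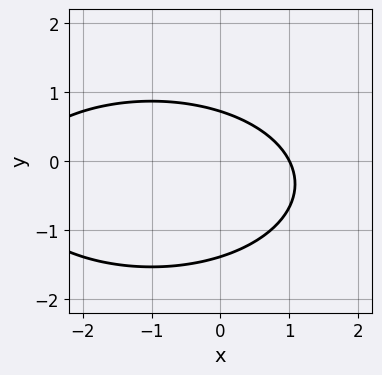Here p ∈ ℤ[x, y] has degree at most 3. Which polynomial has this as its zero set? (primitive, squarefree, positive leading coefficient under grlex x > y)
x^2 + 3*y^2 + 2*x + 2*y - 3

First, the degree is 2 — no degree-1 curve has this shape.
Next, checking where it meets the axes: one x-axis crossing is at x = 1.
Finally, the integer polynomial consistent with all of this is the stated p.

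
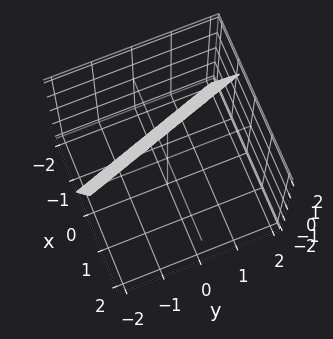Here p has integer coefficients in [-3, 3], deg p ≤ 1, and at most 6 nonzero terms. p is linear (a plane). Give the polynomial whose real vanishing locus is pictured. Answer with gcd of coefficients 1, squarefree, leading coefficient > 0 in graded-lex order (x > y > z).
3*x + y - z + 2

1. Degree: every cross-section is a straight line — this is a plane, so deg p = 1.
2. Checking where it meets the axes: it meets the y-axis at y = -2 (among the integer gridlines); one z-axis crossing is at z = 2.
3. The integer polynomial consistent with all of this is the stated p.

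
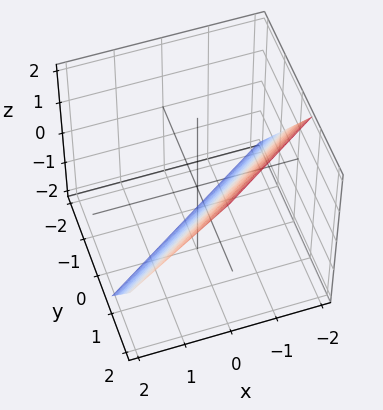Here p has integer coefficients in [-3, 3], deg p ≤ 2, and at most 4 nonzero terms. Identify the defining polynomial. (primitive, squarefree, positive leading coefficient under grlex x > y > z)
2*x - 3*y + 2*z + 2

Degree: the surface is flat (a plane), so deg p = 1.
Checking where it meets the axes: it crosses the z-axis at the gridline z = -1; it crosses the x-axis at the gridline x = -1.
Matching integer coefficients to the picture gives p.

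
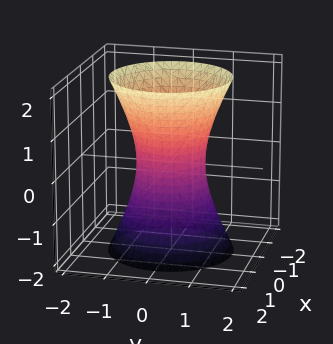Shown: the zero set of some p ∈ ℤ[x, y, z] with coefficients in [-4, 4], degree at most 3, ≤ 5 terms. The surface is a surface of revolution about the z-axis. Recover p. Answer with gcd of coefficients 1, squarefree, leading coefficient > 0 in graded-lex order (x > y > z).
3*x^2 + 3*y^2 - z^2 - 2

1. Degree: no degree-1 surface has this shape, so deg p = 2.
2. Symmetries: rotational symmetry about the z-axis ⇒ p depends on x, y only through x² + y².
3. Against the integer gridlines: the surface avoids every integer z-axis point in the box; a circular section at z = -2 has radius between 1 and 2.
4. Solving for integer coefficients yields p as stated.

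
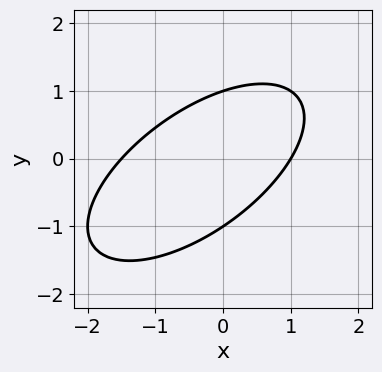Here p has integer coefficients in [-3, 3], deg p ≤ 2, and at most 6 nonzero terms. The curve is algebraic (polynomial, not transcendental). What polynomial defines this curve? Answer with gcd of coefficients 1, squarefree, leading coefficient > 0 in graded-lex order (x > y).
2*x^2 - 3*x*y + 3*y^2 + x - 3

(a) The degree is 2 — the shape is more complex than any degree-1 curve.
(b) Against the integer gridlines: it crosses the x-axis at the gridline x = 1; the y-axis gridline crossings are at y ∈ {-1, 1}.
(c) Matching integer coefficients to the picture gives p.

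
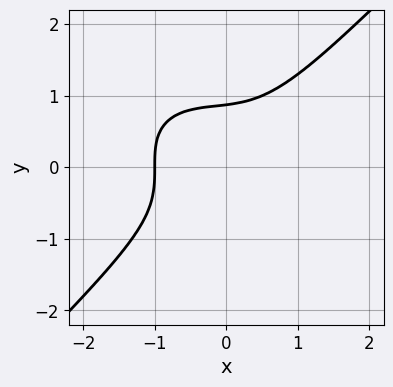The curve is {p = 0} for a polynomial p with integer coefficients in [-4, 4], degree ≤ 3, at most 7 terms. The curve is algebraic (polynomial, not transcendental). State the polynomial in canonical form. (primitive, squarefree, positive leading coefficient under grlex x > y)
2*x^3 + x^2*y - 3*y^3 + x*y + 2

(a) The degree is 3 — a generic line meets the curve in up to 3 points.
(b) From the axis intercepts and sections: it meets the x-axis at x = -1 (among the integer gridlines).
(c) Solving for integer coefficients yields p as stated.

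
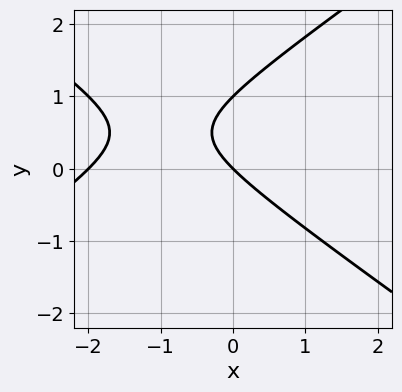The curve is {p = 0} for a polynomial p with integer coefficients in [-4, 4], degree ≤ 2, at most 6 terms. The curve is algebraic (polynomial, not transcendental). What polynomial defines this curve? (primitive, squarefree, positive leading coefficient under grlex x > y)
1. The degree is 2 — a generic line meets the curve in up to 2 points.
2. Checking where it meets the axes: among the integer gridlines, it crosses the x-axis at x ∈ {-2, 0}; among the integer gridlines, it crosses the y-axis at y ∈ {0, 1}.
3. Fitting integer coefficients to these (and the overall shape) gives p.

x^2 - 2*y^2 + 2*x + 2*y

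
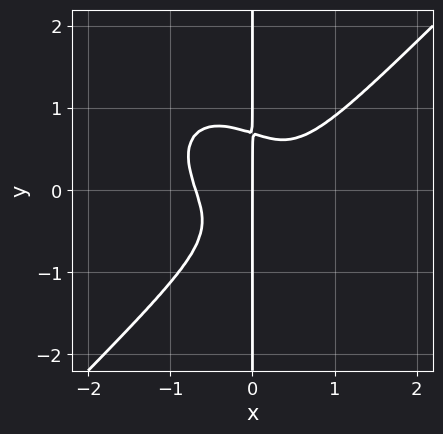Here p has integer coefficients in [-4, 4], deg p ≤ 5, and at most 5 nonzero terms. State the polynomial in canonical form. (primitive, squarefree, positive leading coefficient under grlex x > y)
(a) The degree is 4 — a generic line meets the curve in up to 4 points.
(b) Checking where it meets the axes: every point of the y-axis in the box is on the curve; it crosses the x-axis at the gridline x = 0.
(c) Together with the visible shape, these determine p as stated.

3*x^4 - 3*x*y^3 - 2*x^2*y + x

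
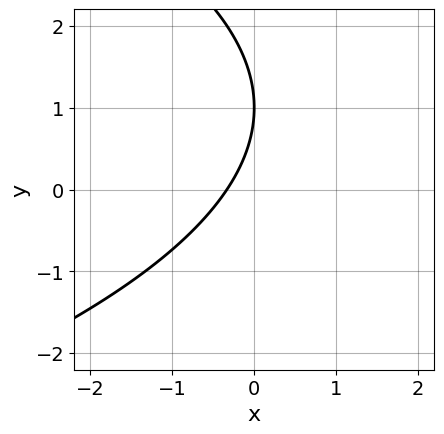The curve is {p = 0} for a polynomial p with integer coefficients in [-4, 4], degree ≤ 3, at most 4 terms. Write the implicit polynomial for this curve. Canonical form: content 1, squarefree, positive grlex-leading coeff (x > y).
y^2 + 3*x - 2*y + 1

Degree: the shape is more complex than any degree-1 curve, so deg p = 2.
Checking where it meets the axes: one y-axis crossing is at y = 1.
Matching integer coefficients to the picture gives p.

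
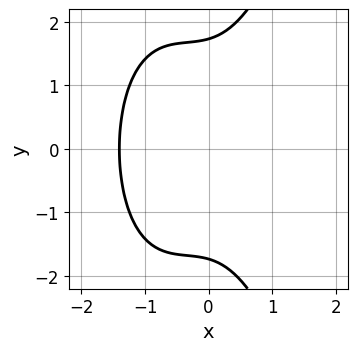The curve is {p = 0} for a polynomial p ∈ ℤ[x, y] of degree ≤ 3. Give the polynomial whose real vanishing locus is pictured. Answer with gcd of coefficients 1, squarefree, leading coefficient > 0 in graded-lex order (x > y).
2*x^3 + 2*x^2 - y^2 + x + 3

1. deg p = 3. The shape is more complex than any degree-2 curve.
2. Symmetries: the y ↦ −y reflection is a symmetry, so y appears only in even powers.
3. Matching integer coefficients to the picture gives p.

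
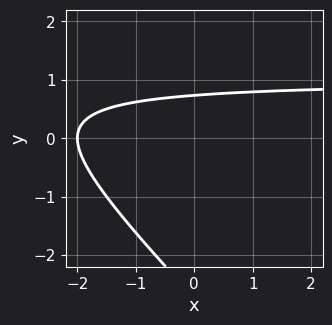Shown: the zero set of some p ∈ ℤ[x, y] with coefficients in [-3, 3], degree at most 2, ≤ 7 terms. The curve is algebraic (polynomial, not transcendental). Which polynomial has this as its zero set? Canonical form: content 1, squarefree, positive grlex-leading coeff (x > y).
1. Degree: a generic line meets the curve in up to 2 points, so deg p = 2.
2. From the visible intercepts: it crosses the x-axis at the gridline x = -2.
3. The integer polynomial consistent with all of this is the stated p.

x*y + y^2 - x + 2*y - 2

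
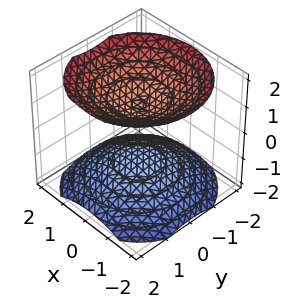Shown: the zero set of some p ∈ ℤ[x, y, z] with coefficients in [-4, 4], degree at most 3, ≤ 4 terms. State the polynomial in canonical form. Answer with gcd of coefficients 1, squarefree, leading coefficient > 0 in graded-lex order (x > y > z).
2*x^2 + 2*y^2 - 3*z^2 + 3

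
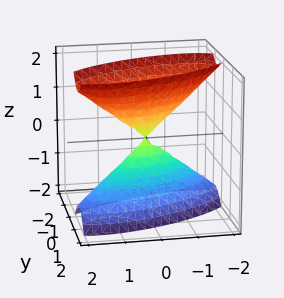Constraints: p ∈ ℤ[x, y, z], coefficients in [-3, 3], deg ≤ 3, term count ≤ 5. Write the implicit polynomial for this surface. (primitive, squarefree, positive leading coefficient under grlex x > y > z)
First, the picture has 2 separate pieces. Treating them together as one polynomial.
Then, deg p = 2. No degree-1 surface has this shape.
Then, observable constraints: one y-axis crossing is at y = 0; it crosses the z-axis at the gridline z = 0; it crosses the x-axis at the gridline x = 0.
Finally, matching integer coefficients to the picture gives p.

x^2 - 2*x*y + 3*y^2 - z^2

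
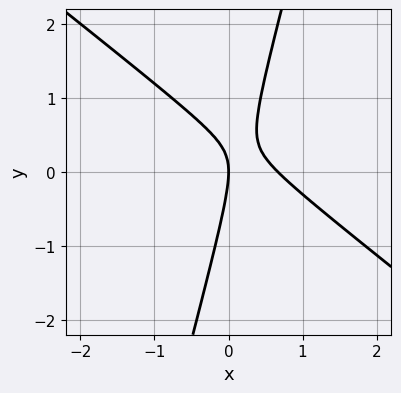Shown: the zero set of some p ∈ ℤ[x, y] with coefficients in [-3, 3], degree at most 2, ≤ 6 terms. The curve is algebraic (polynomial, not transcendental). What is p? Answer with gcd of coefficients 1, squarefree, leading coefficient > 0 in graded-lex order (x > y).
First, degree: no degree-1 curve has this shape, so deg p = 2.
Then, reading off the gridlines: it crosses the x-axis at the gridline x = 0; it meets the y-axis at y = 0 (among the integer gridlines).
Finally, putting this together gives p.

3*x^2 + 3*x*y - y^2 - 2*x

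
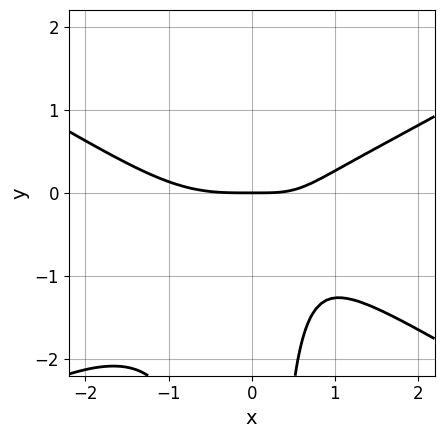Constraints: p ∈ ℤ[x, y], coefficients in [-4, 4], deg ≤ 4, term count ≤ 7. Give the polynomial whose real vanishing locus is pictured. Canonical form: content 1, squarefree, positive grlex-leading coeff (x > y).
Degree: no degree-3 curve has this shape, so deg p = 4.
Against the integer gridlines: one x-axis crossing is at x = 0; one y-axis crossing is at y = 0.
Fitting integer coefficients to these (and the overall shape) gives p.

x^4 - 3*x^2*y^2 - 3*x^2*y + 2*x*y - 2*y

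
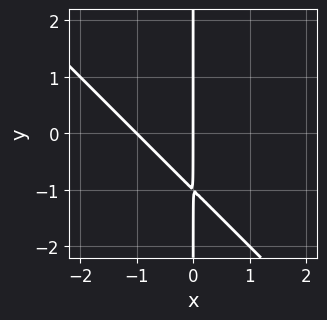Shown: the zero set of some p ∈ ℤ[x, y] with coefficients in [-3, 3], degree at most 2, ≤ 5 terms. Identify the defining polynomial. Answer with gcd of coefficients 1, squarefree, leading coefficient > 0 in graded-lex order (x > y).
x^2 + x*y + x

First, the degree is 2 — a generic line meets the curve in up to 2 points.
Next, observable constraints: among the integer gridlines, it crosses the x-axis at x ∈ {-1, 0}; the visible y-axis segment lies entirely on the curve.
Finally, putting this together gives p.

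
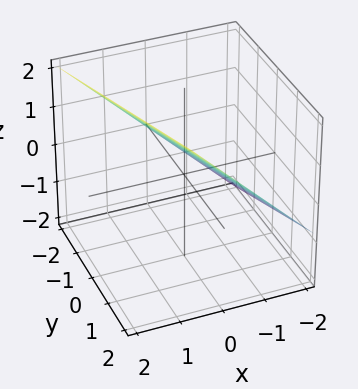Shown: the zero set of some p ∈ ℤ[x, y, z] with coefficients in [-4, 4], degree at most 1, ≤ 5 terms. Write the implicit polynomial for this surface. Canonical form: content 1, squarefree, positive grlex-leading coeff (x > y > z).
3*x + y - 3*z + 2

1. Degree: the surface is flat (a plane), so deg p = 1.
2. From the axis intercepts and sections: it crosses the y-axis at the gridline y = -2.
3. Matching integer coefficients to the picture gives p.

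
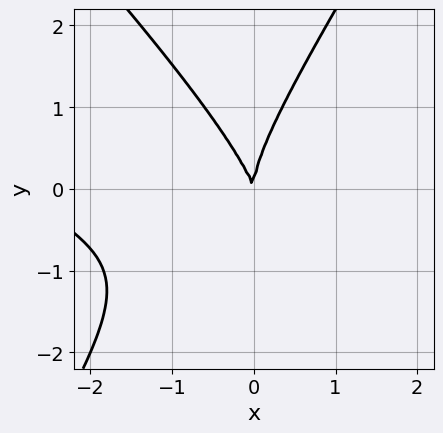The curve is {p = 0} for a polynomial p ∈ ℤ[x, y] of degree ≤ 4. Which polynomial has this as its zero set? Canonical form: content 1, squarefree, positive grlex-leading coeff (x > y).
x^3 + 2*x^2*y - y^3 + 3*x^2 + x*y

1. Degree: a generic line meets the curve in up to 3 points, so deg p = 3.
2. Observable constraints: it crosses the y-axis at the gridline y = 0; one x-axis crossing is at x = 0.
3. Putting this together gives p.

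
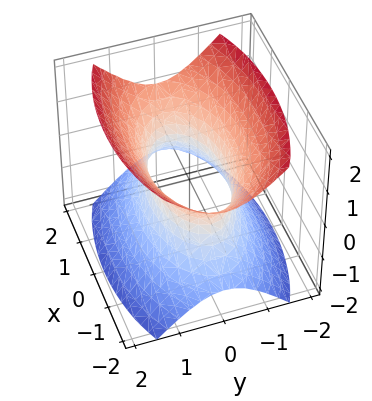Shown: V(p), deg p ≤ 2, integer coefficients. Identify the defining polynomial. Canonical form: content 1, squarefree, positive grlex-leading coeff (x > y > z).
x^2 + 3*y^2 - 2*z^2 - 2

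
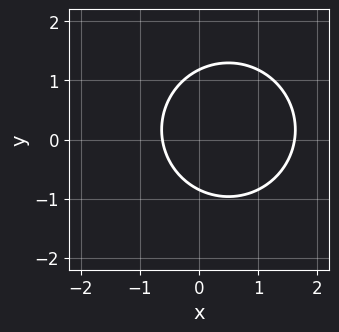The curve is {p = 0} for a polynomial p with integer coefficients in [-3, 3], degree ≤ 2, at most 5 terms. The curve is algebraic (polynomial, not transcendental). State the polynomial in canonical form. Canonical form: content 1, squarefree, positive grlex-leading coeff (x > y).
3*x^2 + 3*y^2 - 3*x - y - 3

First, degree: no degree-1 curve has this shape, so deg p = 2.
Finally, solving for integer coefficients yields p as stated.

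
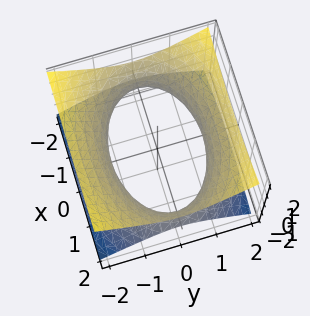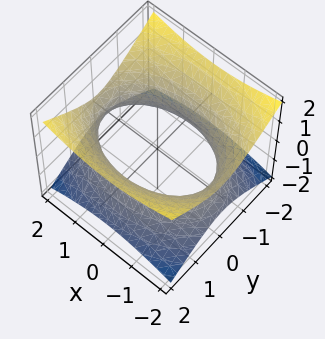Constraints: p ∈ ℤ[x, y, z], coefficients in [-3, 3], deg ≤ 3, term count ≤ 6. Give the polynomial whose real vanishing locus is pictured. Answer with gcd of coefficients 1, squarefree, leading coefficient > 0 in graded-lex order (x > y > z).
x^2 + 2*y^2 - 3*z^2 - 3

1. Degree: one connected sheet with a waist; a quadric, so deg p = 2.
2. Symmetries: mirror symmetry z ↦ −z ⇒ only even powers of z; it's symmetric under x → −x, forcing even powers of x; mirror symmetry y ↦ −y ⇒ only even powers of y.
3. From the visible intercepts: no z-intercept at any integer in the box.
4. Solving for integer coefficients yields p as stated.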